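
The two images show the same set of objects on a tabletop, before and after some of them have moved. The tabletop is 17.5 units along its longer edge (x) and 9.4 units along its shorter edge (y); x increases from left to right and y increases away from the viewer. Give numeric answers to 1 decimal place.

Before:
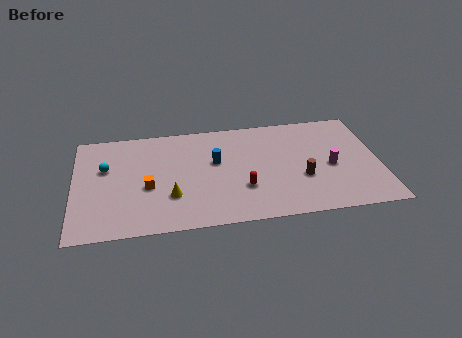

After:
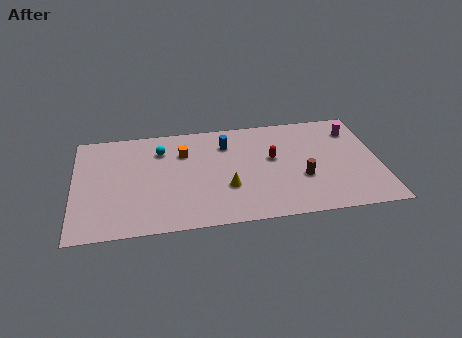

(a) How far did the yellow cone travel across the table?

3.2

The yellow cone moved from about (5.5, 2.9) to (8.7, 3.2), a distance of √(3.2² + 0.3²) ≈ 3.2.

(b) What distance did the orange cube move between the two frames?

3.5

The orange cube was near (4.2, 3.9) before and (6.3, 6.7) after, so it travelled √(2.1² + 2.8²) ≈ 3.5 units.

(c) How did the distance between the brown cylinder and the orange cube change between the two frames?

-1.3

They were about 8.8 units apart before and 7.5 after — 1.3 units closer together.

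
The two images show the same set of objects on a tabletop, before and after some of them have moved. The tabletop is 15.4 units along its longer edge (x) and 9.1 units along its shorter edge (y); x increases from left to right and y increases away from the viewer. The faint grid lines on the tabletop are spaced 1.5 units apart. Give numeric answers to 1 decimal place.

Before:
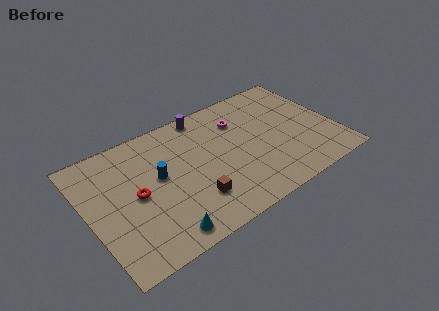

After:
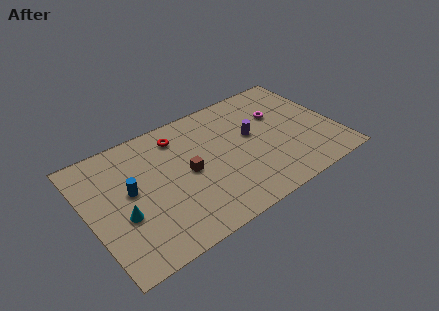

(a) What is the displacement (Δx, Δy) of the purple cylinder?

(2.5, -3.0)

The purple cylinder started near (7.8, 8.2) and ended near (10.3, 5.2).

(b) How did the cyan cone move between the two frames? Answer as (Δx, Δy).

(-2.0, 2.4)

From the two frames, the cyan cone sits at roughly (3.9, 1.1) before and (1.9, 3.5) after.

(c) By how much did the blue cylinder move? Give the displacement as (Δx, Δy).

(-1.8, -0.1)

The blue cylinder was at about (4.4, 5.1) and moved to about (2.6, 5.0).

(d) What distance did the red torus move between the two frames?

4.2

The red torus was near (2.9, 4.5) before and (6.0, 7.4) after, so it travelled √(3.1² + 2.9²) ≈ 4.2 units.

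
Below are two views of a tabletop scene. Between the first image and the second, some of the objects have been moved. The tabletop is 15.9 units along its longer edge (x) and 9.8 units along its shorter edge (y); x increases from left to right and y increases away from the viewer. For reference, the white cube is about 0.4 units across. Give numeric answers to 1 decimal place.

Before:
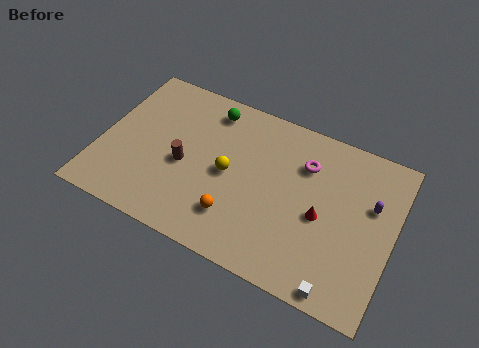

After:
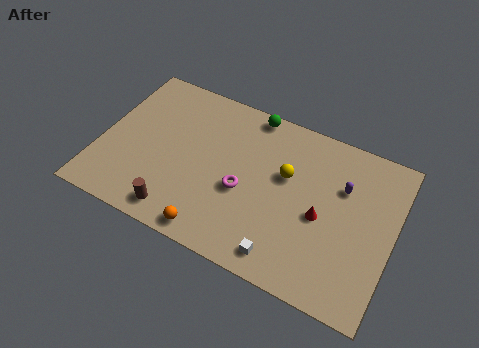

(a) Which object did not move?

the red cone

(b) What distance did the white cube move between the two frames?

3.0

The white cube moved from about (13.5, 0.8) to (10.5, 1.3), a distance of √(3.0² + 0.5²) ≈ 3.0.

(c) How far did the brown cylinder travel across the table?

3.0

The brown cylinder moved from about (4.6, 4.3) to (4.7, 1.3), a distance of √(0.1² + 3.0²) ≈ 3.0.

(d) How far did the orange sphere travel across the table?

1.7

The orange sphere moved from about (7.7, 2.4) to (6.7, 1.0), a distance of √(1.0² + 1.4²) ≈ 1.7.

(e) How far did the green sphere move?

2.3

The green sphere was near (5.5, 8.3) before and (7.7, 9.0) after, so it travelled √(2.2² + 0.7²) ≈ 2.3 units.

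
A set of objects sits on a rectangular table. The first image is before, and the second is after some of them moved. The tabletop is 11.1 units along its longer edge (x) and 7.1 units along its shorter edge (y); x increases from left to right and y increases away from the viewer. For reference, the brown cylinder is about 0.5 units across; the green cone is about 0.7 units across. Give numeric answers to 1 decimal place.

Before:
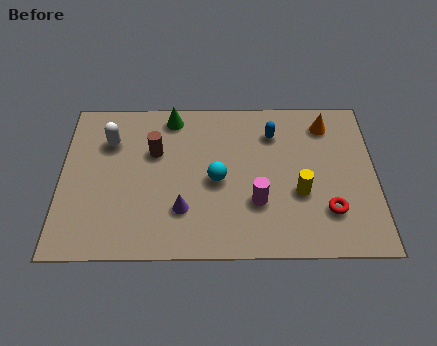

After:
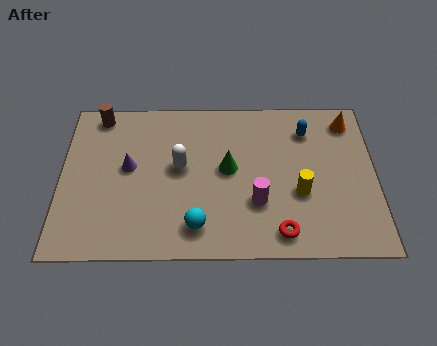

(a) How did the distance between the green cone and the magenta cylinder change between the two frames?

-3.1

They were about 4.9 units apart before and 1.8 after — 3.1 units closer together.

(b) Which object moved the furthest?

the green cone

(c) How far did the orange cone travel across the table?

0.8

The orange cone was near (9.4, 5.8) before and (10.2, 5.9) after, so it travelled √(0.8² + 0.1²) ≈ 0.8 units.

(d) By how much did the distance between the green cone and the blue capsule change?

-0.4

The distance was about 3.7 in the first image and 3.3 in the second, so they moved 0.4 units closer together.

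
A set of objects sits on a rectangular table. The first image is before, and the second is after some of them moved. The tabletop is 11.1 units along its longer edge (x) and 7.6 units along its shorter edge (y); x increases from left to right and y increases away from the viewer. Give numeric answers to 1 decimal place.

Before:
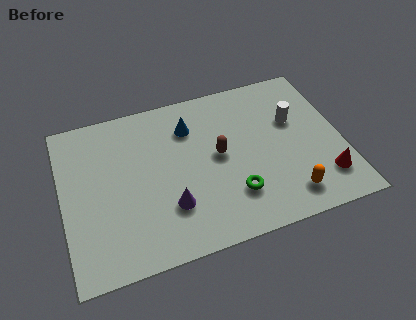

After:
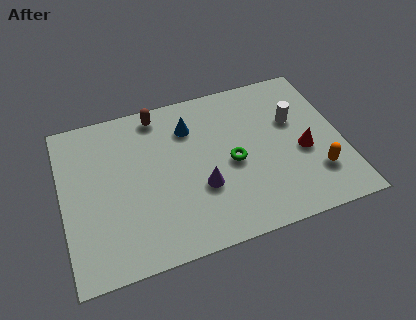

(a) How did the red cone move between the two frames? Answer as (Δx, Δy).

(-0.7, 1.5)

The red cone started near (10.2, 1.7) and ended near (9.5, 3.2).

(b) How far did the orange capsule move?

1.4

From (8.7, 1.3) to (9.9, 2.0), the orange capsule covered √(1.2² + 0.7²) ≈ 1.4 units.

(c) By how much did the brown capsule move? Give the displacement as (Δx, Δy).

(-2.2, 2.7)

From the two frames, the brown capsule sits at roughly (6.2, 4.0) before and (4.0, 6.7) after.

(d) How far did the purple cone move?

1.4

The purple cone was near (4.1, 2.2) before and (5.4, 2.7) after, so it travelled √(1.3² + 0.5²) ≈ 1.4 units.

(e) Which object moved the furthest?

the brown capsule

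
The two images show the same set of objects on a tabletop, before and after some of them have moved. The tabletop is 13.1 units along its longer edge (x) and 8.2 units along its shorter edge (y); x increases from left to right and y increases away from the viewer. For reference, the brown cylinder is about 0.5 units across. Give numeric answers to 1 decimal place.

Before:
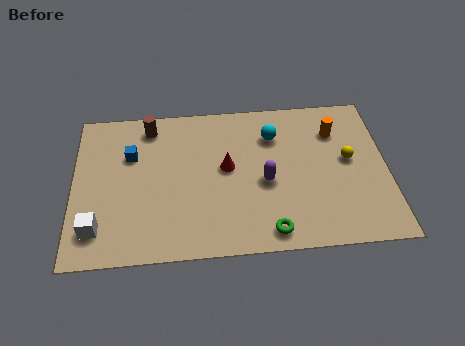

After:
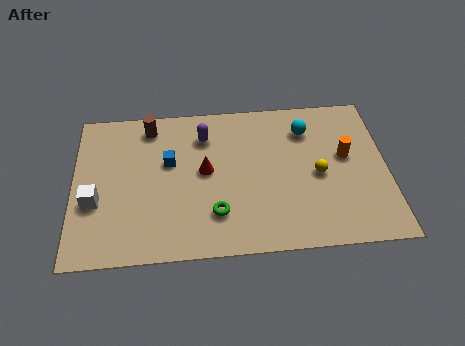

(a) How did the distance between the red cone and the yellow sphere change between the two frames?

-0.4

The distance was about 5.1 in the first image and 4.7 in the second, so they moved 0.4 units closer together.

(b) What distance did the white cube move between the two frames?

1.4

The white cube was near (1.0, 1.7) before and (0.9, 3.1) after, so it travelled √(0.1² + 1.4²) ≈ 1.4 units.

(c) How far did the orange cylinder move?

1.5

The orange cylinder moved from about (11.0, 6.1) to (11.4, 4.7), a distance of √(0.4² + 1.4²) ≈ 1.5.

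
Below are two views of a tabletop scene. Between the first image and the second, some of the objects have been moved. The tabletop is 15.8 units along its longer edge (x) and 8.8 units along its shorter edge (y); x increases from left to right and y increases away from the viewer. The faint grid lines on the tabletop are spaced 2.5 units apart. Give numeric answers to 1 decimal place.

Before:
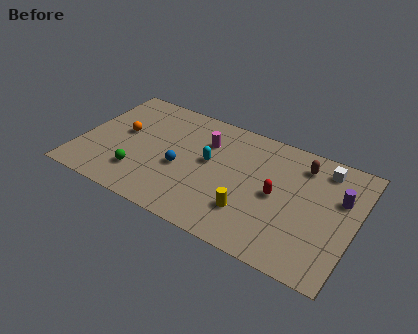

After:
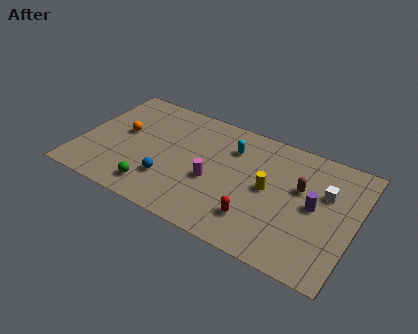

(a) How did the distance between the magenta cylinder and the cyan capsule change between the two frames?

+1.5

They were about 1.5 units apart before and 3.0 after — 1.5 units further apart.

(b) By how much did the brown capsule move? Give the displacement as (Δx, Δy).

(0.1, -1.7)

The brown capsule started near (12.5, 7.1) and ended near (12.6, 5.4).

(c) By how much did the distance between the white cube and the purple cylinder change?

-0.7

Before: roughly 2.0 units apart; after: 1.3. That's 0.7 units closer together.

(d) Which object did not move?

the orange sphere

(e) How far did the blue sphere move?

1.3

From (5.9, 3.7) to (5.4, 2.5), the blue sphere covered √(0.5² + 1.2²) ≈ 1.3 units.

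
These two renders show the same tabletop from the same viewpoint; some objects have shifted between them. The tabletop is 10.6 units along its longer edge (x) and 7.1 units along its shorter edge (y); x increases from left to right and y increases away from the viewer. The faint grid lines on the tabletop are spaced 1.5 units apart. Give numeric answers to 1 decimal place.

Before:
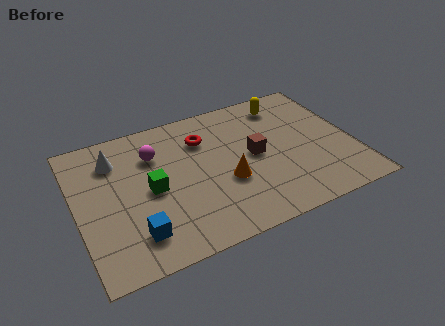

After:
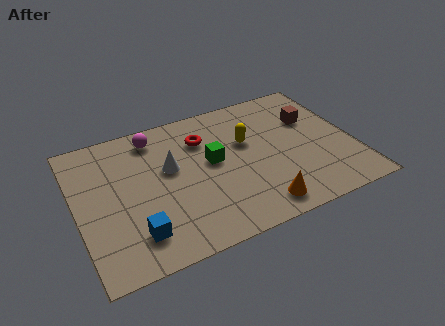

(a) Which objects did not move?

the blue cube and the red torus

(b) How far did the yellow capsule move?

2.3

The yellow capsule moved from about (8.3, 5.9) to (6.6, 4.4), a distance of √(1.7² + 1.5²) ≈ 2.3.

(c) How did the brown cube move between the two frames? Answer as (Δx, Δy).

(2.4, 1.1)

The brown cube started near (6.8, 3.6) and ended near (9.2, 4.7).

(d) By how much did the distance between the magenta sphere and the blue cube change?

+0.9

They were about 3.8 units apart before and 4.7 after — 0.9 units further apart.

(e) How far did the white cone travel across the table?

2.3

The white cone moved from about (1.6, 5.4) to (3.6, 4.2), a distance of √(2.0² + 1.2²) ≈ 2.3.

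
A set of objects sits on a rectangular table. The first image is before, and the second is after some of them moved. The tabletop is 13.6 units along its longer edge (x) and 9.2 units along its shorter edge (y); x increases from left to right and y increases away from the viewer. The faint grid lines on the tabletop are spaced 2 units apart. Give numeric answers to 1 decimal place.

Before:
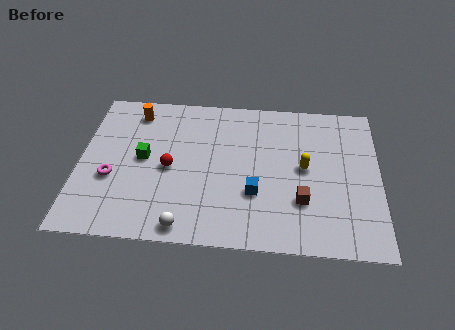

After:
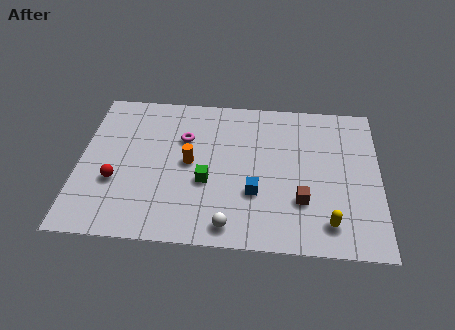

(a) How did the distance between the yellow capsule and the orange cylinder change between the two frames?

-1.3

They were about 8.3 units apart before and 7.0 after — 1.3 units closer together.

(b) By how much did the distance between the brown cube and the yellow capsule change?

-0.3

The distance was about 2.0 in the first image and 1.7 in the second, so they moved 0.3 units closer together.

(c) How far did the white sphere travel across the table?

2.0

The white sphere moved from about (4.9, 0.9) to (6.9, 1.1), a distance of √(2.0² + 0.2²) ≈ 2.0.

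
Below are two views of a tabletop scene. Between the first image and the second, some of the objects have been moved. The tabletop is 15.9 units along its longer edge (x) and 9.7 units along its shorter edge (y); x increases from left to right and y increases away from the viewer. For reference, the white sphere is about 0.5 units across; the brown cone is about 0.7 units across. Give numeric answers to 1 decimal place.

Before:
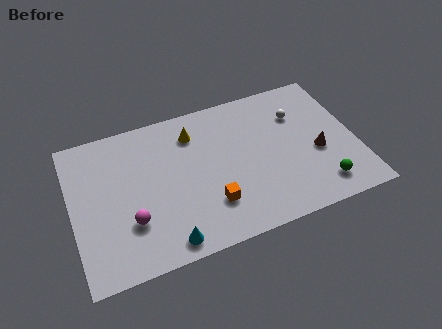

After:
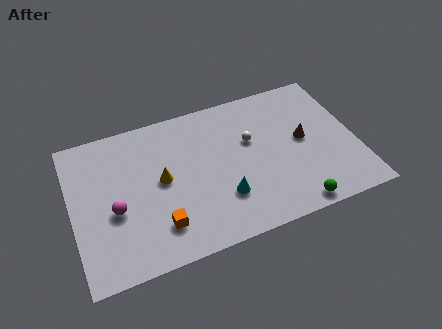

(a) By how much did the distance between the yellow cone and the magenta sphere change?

-3.1

Before: roughly 6.0 units apart; after: 2.9. That's 3.1 units closer together.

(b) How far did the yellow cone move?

3.2

The yellow cone was near (7.0, 7.6) before and (5.0, 5.1) after, so it travelled √(2.0² + 2.5²) ≈ 3.2 units.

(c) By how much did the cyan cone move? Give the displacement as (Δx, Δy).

(3.3, 1.7)

From the two frames, the cyan cone sits at roughly (4.9, 1.1) before and (8.2, 2.8) after.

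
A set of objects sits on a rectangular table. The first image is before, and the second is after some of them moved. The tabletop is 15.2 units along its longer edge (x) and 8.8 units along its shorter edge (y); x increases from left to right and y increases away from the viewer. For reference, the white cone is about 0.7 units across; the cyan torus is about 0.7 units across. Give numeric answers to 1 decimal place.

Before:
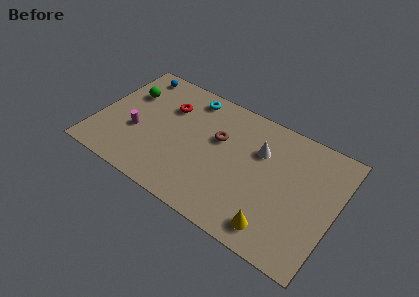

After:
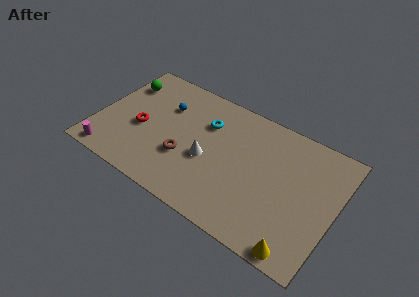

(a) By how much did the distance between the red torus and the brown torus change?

-0.4

Before: roughly 3.5 units apart; after: 3.1. That's 0.4 units closer together.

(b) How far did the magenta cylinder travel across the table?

2.8

The magenta cylinder was near (2.6, 3.4) before and (1.3, 0.9) after, so it travelled √(1.3² + 2.5²) ≈ 2.8 units.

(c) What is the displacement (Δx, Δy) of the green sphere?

(-0.5, 0.6)

The green sphere was at about (1.6, 6.0) and moved to about (1.1, 6.6).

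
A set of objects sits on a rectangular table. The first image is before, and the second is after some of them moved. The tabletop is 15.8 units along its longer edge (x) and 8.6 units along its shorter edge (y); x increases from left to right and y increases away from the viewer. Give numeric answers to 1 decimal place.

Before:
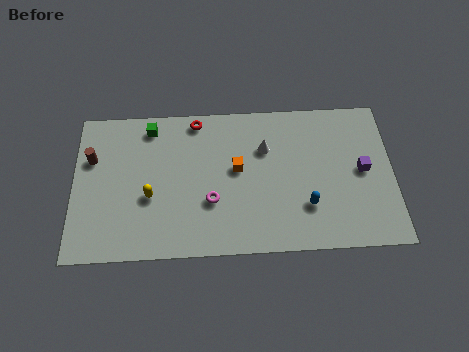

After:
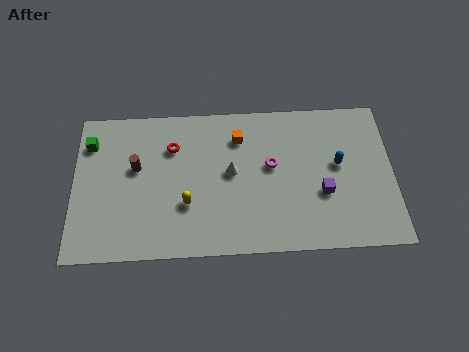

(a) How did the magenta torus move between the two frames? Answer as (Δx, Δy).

(3.0, 1.9)

The magenta torus was at about (6.8, 3.0) and moved to about (9.8, 4.9).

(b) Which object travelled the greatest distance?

the magenta torus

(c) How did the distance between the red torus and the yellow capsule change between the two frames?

-1.5

Before: roughly 4.9 units apart; after: 3.4. That's 1.5 units closer together.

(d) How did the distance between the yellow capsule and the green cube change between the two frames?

+2.1

Before: roughly 4.0 units apart; after: 6.1. That's 2.1 units further apart.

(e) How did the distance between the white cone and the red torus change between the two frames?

-0.5

They were about 3.8 units apart before and 3.3 after — 0.5 units closer together.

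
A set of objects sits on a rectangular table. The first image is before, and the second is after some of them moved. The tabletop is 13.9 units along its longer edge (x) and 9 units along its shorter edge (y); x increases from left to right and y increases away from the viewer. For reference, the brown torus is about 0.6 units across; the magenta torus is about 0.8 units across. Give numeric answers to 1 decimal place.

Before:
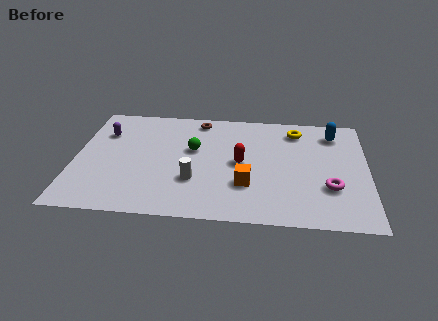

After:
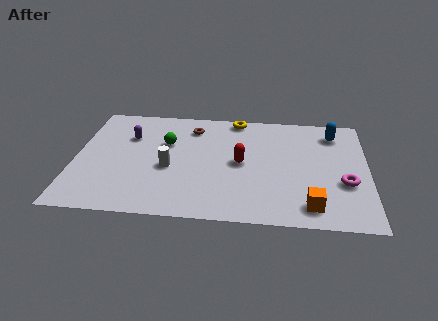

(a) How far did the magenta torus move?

0.8

From (12.1, 2.9) to (12.8, 3.3), the magenta torus covered √(0.7² + 0.4²) ≈ 0.8 units.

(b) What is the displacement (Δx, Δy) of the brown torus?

(-0.3, -0.7)

The brown torus was at about (5.8, 7.9) and moved to about (5.5, 7.2).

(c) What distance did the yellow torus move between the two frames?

3.0

The yellow torus moved from about (10.5, 7.4) to (7.6, 8.2), a distance of √(2.9² + 0.8²) ≈ 3.0.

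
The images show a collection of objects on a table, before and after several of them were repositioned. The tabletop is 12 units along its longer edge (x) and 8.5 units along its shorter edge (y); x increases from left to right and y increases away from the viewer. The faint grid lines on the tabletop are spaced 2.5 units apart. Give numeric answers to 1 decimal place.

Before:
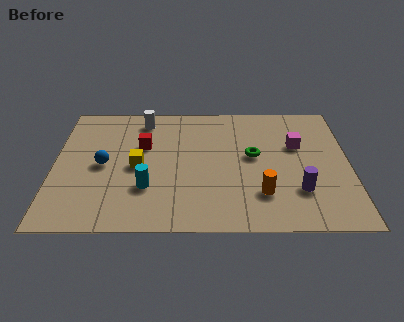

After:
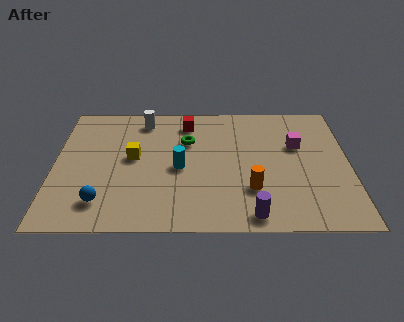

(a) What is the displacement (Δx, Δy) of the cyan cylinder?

(1.3, 1.3)

From the two frames, the cyan cylinder sits at roughly (3.8, 2.6) before and (5.1, 3.9) after.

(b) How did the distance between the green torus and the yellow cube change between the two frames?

-2.3

They were about 4.8 units apart before and 2.5 after — 2.3 units closer together.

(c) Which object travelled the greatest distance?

the green torus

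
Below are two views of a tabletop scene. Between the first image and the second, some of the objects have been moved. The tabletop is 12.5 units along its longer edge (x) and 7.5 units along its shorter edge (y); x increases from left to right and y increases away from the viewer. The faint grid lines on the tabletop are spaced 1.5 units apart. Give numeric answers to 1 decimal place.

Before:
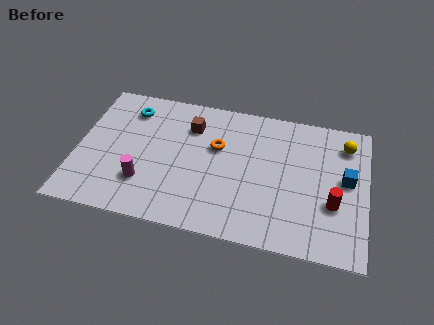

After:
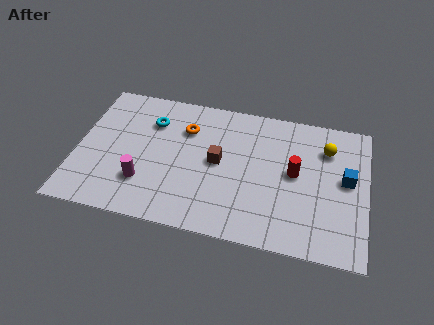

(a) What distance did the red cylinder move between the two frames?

2.1

From (11.1, 2.7) to (9.4, 4.0), the red cylinder covered √(1.7² + 1.3²) ≈ 2.1 units.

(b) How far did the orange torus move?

1.6

The orange torus was near (6.0, 4.7) before and (4.6, 5.4) after, so it travelled √(1.4² + 0.7²) ≈ 1.6 units.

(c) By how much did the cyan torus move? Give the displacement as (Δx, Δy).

(1.0, -0.5)

The cyan torus started near (2.1, 6.0) and ended near (3.1, 5.5).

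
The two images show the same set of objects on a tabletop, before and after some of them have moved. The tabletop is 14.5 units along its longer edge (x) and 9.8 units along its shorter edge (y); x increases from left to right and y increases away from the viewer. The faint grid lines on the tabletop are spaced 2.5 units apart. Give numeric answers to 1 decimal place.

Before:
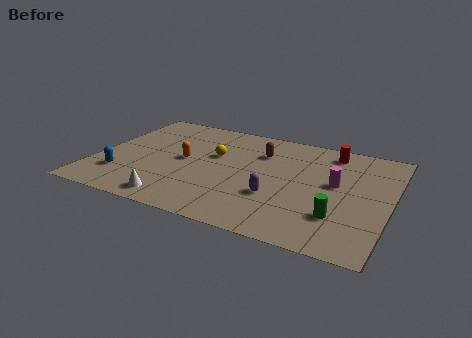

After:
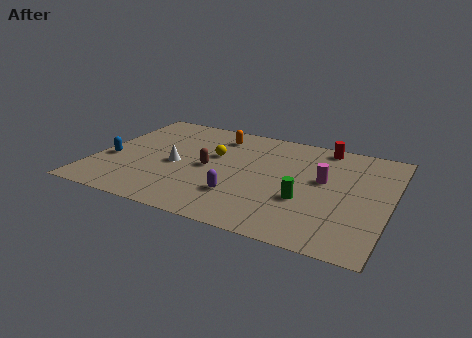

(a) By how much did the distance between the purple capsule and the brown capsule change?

-1.3

The distance was about 4.0 in the first image and 2.7 in the second, so they moved 1.3 units closer together.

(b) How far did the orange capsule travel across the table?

3.3

The orange capsule moved from about (4.3, 5.0) to (5.6, 8.0), a distance of √(1.3² + 3.0²) ≈ 3.3.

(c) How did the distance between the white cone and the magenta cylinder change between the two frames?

-1.3

Before: roughly 8.6 units apart; after: 7.3. That's 1.3 units closer together.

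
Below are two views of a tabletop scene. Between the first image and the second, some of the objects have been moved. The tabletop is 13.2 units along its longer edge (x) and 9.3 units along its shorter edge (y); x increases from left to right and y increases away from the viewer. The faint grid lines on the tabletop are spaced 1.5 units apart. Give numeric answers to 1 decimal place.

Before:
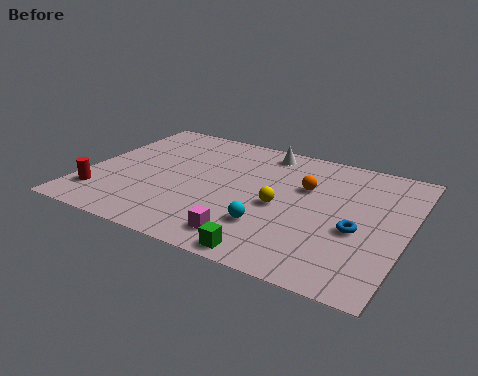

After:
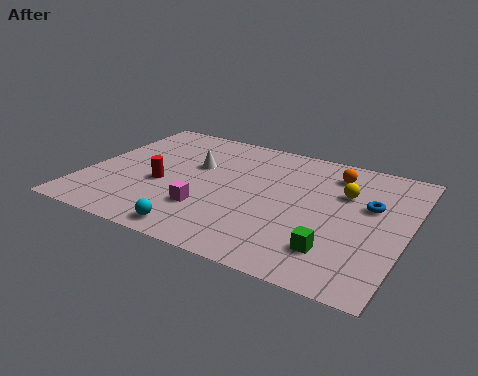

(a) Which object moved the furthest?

the white cone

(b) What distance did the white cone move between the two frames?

3.5

The white cone was near (6.9, 8.1) before and (4.3, 5.8) after, so it travelled √(2.6² + 2.3²) ≈ 3.5 units.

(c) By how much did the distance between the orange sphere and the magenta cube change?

+1.8

The distance was about 4.8 in the first image and 6.6 in the second, so they moved 1.8 units further apart.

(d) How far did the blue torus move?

1.9

The blue torus was near (11.3, 3.8) before and (11.6, 5.7) after, so it travelled √(0.3² + 1.9²) ≈ 1.9 units.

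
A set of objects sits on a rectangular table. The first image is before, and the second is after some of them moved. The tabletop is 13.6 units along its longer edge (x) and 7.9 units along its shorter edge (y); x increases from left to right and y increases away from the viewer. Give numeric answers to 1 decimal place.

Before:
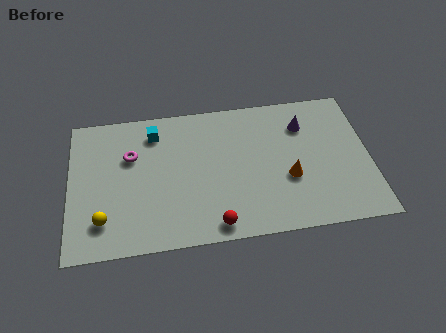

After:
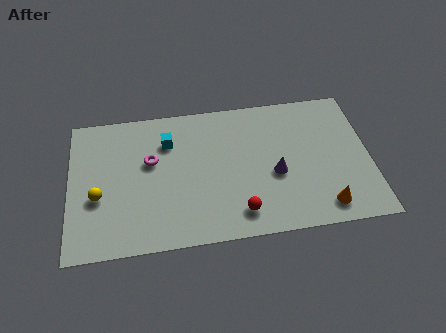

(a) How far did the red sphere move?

1.2

From (6.5, 0.9) to (7.6, 1.4), the red sphere covered √(1.1² + 0.5²) ≈ 1.2 units.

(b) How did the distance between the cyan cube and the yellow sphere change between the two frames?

-1.0

They were about 5.2 units apart before and 4.2 after — 1.0 units closer together.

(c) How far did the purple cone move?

3.0

From (10.7, 5.9) to (9.3, 3.3), the purple cone covered √(1.4² + 2.6²) ≈ 3.0 units.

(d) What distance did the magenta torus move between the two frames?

1.0

The magenta torus was near (2.8, 5.2) before and (3.7, 4.8) after, so it travelled √(0.9² + 0.4²) ≈ 1.0 units.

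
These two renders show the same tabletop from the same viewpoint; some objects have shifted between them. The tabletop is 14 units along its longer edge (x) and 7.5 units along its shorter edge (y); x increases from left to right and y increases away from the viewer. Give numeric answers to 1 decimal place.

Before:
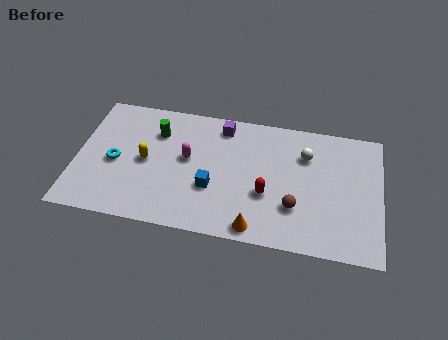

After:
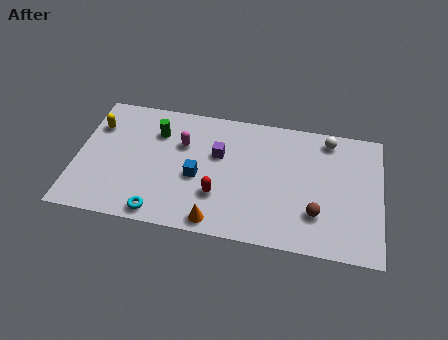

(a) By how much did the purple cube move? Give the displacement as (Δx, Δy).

(-0.1, -1.7)

From the two frames, the purple cube sits at roughly (6.6, 6.4) before and (6.5, 4.7) after.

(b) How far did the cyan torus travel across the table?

3.4

The cyan torus was near (1.8, 3.4) before and (4.0, 0.8) after, so it travelled √(2.2² + 2.6²) ≈ 3.4 units.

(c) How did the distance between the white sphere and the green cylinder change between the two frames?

+1.1

The distance was about 6.9 in the first image and 8.0 in the second, so they moved 1.1 units further apart.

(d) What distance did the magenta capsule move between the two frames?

0.9

The magenta capsule was near (5.1, 4.2) before and (4.8, 5.0) after, so it travelled √(0.3² + 0.8²) ≈ 0.9 units.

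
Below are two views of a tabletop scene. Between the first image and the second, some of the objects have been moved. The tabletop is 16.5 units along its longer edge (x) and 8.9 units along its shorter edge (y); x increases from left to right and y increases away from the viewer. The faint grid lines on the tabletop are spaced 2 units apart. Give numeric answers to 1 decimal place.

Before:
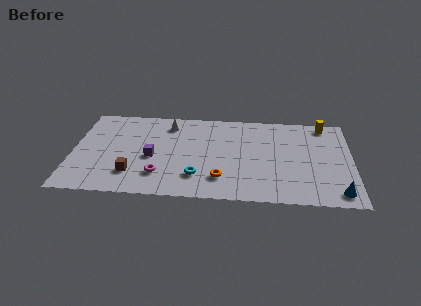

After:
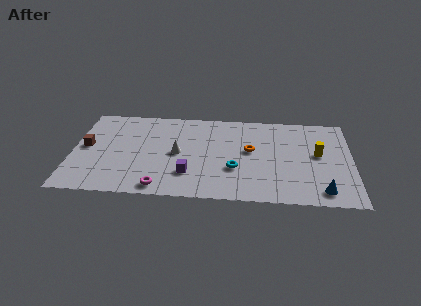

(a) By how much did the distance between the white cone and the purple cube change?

-1.4

The distance was about 3.5 in the first image and 2.1 in the second, so they moved 1.4 units closer together.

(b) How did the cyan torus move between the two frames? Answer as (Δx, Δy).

(2.2, 0.9)

From the two frames, the cyan torus sits at roughly (7.4, 2.2) before and (9.6, 3.1) after.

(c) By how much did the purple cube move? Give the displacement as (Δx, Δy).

(2.2, -1.5)

The purple cube was at about (4.7, 3.9) and moved to about (6.9, 2.4).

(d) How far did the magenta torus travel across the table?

1.2

The magenta torus was near (5.2, 2.2) before and (5.3, 1.0) after, so it travelled √(0.1² + 1.2²) ≈ 1.2 units.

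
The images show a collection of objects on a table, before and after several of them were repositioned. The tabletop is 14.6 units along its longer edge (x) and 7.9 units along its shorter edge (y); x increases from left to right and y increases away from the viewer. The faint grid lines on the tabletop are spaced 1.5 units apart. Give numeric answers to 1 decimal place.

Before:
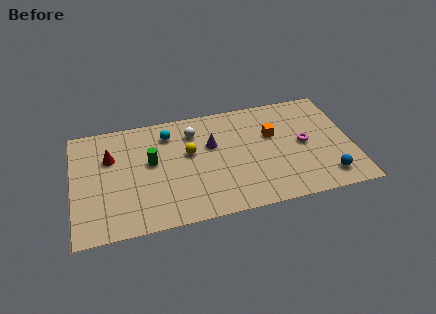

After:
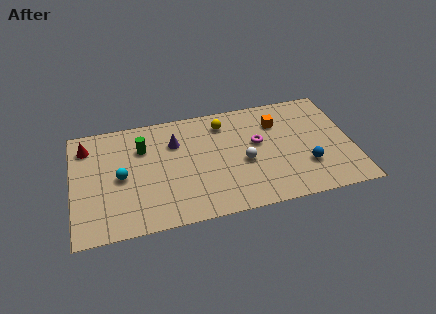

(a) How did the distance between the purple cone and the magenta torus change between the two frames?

-0.5

Before: roughly 4.9 units apart; after: 4.4. That's 0.5 units closer together.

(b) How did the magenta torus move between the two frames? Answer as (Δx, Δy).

(-2.4, 0.6)

The magenta torus was at about (12.1, 4.0) and moved to about (9.7, 4.6).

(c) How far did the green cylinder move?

1.2

The green cylinder was near (4.1, 4.5) before and (3.7, 5.6) after, so it travelled √(0.4² + 1.1²) ≈ 1.2 units.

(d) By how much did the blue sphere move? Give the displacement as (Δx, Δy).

(-1.0, 1.0)

From the two frames, the blue sphere sits at roughly (13.1, 1.4) before and (12.1, 2.4) after.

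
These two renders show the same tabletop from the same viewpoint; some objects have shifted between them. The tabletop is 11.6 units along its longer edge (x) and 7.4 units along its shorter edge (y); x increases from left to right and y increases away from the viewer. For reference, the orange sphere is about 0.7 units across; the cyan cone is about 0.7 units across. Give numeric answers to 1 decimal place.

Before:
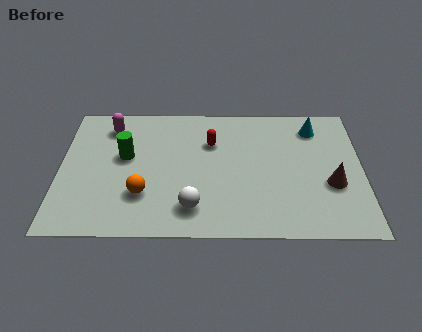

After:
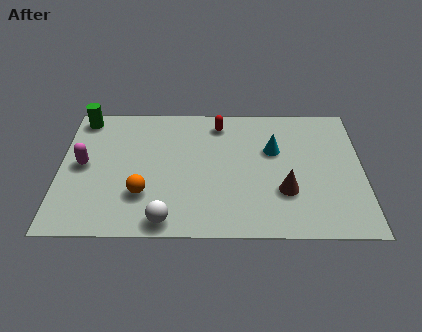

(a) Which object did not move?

the orange sphere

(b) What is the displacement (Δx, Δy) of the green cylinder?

(-1.7, 2.2)

The green cylinder started near (2.5, 4.3) and ended near (0.8, 6.5).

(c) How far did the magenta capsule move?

2.4

The magenta capsule was near (1.9, 6.0) before and (0.9, 3.8) after, so it travelled √(1.0² + 2.2²) ≈ 2.4 units.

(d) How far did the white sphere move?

1.2

The white sphere moved from about (5.1, 1.5) to (4.1, 0.8), a distance of √(1.0² + 0.7²) ≈ 1.2.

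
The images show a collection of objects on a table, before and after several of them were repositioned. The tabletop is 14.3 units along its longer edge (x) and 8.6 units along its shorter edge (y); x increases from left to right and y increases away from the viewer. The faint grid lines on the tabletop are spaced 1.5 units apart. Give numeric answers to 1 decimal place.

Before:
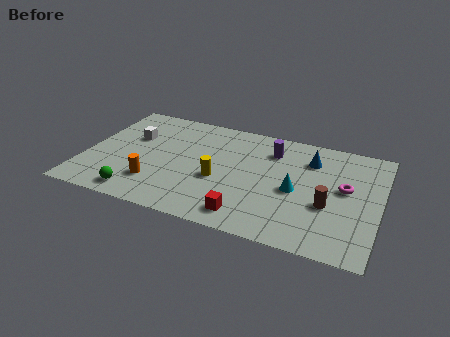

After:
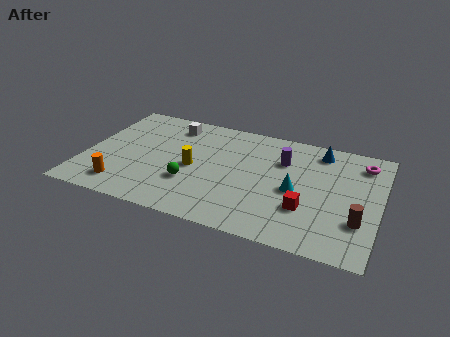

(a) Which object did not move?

the cyan cone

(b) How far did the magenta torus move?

2.3

From (12.6, 4.8) to (13.3, 7.0), the magenta torus covered √(0.7² + 2.2²) ≈ 2.3 units.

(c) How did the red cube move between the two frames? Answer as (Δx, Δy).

(2.7, 1.4)

The red cube was at about (8.2, 1.3) and moved to about (10.9, 2.7).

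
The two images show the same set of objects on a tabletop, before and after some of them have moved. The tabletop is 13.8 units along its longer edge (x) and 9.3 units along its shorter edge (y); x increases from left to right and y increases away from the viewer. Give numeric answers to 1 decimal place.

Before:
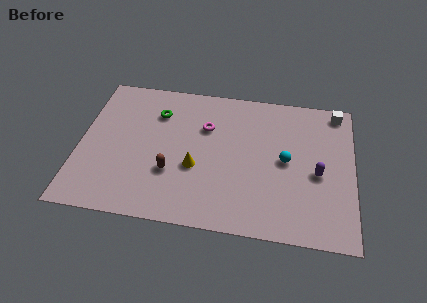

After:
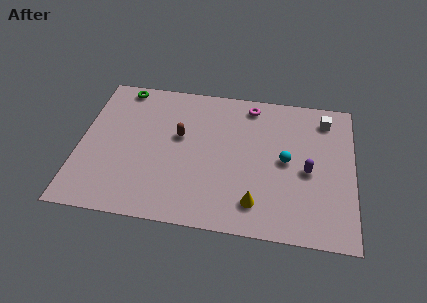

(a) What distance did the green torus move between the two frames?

2.4

The green torus moved from about (3.8, 6.9) to (1.9, 8.4), a distance of √(1.9² + 1.5²) ≈ 2.4.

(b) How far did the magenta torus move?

2.8

The magenta torus was near (6.3, 6.3) before and (8.5, 8.1) after, so it travelled √(2.2² + 1.8²) ≈ 2.8 units.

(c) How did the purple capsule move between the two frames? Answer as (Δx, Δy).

(-0.5, 0.1)

The purple capsule started near (12.0, 4.1) and ended near (11.5, 4.2).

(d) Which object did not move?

the cyan sphere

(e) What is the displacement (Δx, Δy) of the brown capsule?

(0.3, 2.4)

The brown capsule started near (4.7, 3.1) and ended near (5.0, 5.5).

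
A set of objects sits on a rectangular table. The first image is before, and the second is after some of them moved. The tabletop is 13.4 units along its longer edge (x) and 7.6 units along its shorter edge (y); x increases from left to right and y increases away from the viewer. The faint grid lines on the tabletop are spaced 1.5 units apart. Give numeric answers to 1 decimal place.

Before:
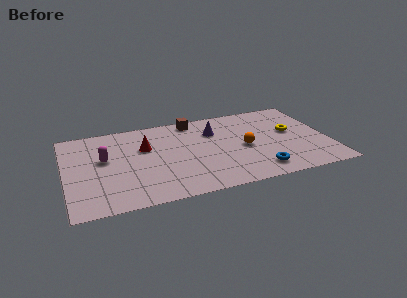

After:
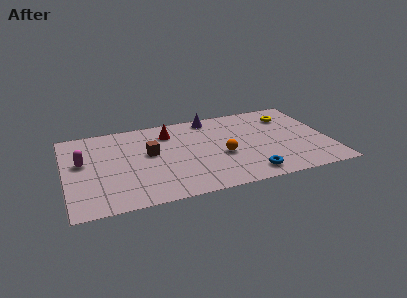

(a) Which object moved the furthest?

the brown cube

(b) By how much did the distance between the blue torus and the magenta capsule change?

+0.6

They were about 8.2 units apart before and 8.8 after — 0.6 units further apart.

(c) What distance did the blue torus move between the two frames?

0.5

The blue torus moved from about (9.6, 1.3) to (9.1, 1.1), a distance of √(0.5² + 0.2²) ≈ 0.5.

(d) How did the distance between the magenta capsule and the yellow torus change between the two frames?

+1.2

Before: roughly 9.6 units apart; after: 10.8. That's 1.2 units further apart.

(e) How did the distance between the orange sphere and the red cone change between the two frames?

-1.4

They were about 5.2 units apart before and 3.8 after — 1.4 units closer together.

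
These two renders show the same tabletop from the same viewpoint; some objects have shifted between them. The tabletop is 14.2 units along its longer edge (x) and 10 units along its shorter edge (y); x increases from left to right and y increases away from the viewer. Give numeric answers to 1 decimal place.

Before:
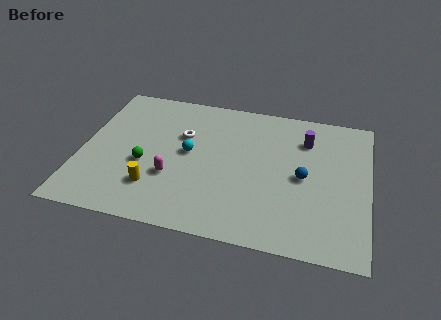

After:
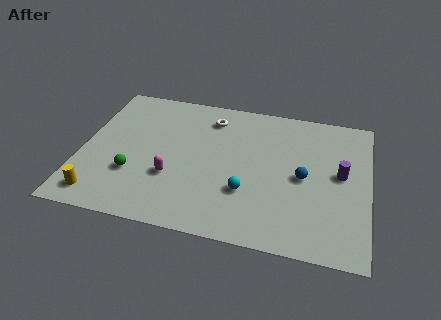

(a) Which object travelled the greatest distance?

the cyan sphere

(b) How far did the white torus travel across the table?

2.1

From (4.9, 6.5) to (6.2, 8.1), the white torus covered √(1.3² + 1.6²) ≈ 2.1 units.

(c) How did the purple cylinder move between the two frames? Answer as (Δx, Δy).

(1.8, -2.1)

From the two frames, the purple cylinder sits at roughly (11.0, 7.5) before and (12.8, 5.4) after.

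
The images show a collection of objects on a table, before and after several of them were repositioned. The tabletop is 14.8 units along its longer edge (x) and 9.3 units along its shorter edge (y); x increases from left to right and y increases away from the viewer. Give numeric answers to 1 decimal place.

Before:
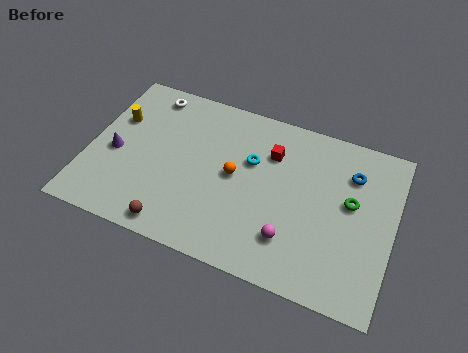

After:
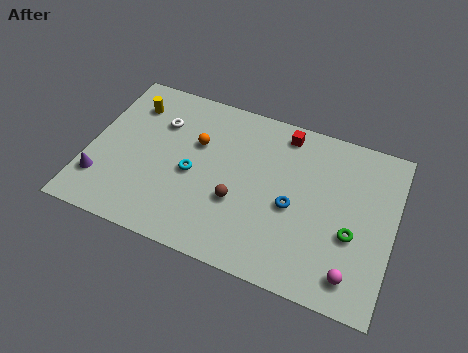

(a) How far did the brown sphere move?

3.7

The brown sphere moved from about (4.6, 1.0) to (7.4, 3.4), a distance of √(2.8² + 2.4²) ≈ 3.7.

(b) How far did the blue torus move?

3.8

The blue torus was near (12.6, 6.9) before and (10.0, 4.1) after, so it travelled √(2.6² + 2.8²) ≈ 3.8 units.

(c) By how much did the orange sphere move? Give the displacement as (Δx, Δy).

(-2.0, 1.2)

The orange sphere was at about (7.1, 4.8) and moved to about (5.1, 6.0).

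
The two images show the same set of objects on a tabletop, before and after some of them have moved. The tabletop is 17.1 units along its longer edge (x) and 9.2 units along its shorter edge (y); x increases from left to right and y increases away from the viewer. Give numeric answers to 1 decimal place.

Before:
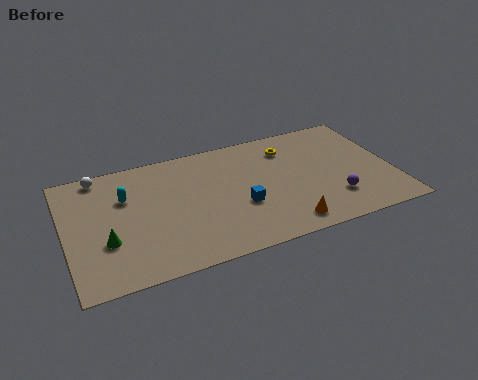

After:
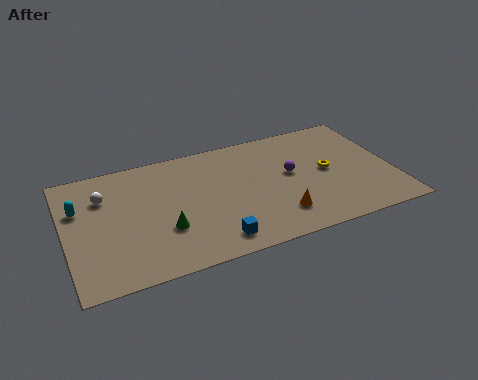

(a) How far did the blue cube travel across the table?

2.6

The blue cube moved from about (9.0, 3.5) to (7.4, 1.4), a distance of √(1.6² + 2.1²) ≈ 2.6.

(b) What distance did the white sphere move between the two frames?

1.7

From (2.0, 8.3) to (2.1, 6.6), the white sphere covered √(0.1² + 1.7²) ≈ 1.7 units.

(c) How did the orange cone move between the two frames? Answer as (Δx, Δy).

(-0.3, 0.8)

From the two frames, the orange cone sits at roughly (11.1, 1.3) before and (10.8, 2.1) after.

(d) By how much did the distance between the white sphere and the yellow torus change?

+1.8

They were about 10.0 units apart before and 11.8 after — 1.8 units further apart.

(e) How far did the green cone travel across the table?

3.0

The green cone moved from about (2.0, 3.2) to (5.0, 3.1), a distance of √(3.0² + 0.1²) ≈ 3.0.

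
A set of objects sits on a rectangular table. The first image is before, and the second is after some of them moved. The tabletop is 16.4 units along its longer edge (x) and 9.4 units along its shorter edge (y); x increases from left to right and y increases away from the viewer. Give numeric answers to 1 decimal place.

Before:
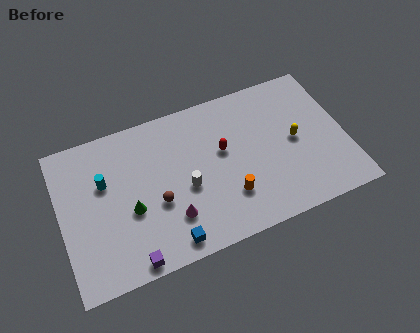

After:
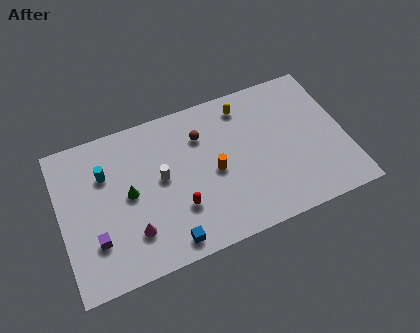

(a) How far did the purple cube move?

2.6

The purple cube moved from about (3.6, 0.8) to (1.8, 2.7), a distance of √(1.8² + 1.9²) ≈ 2.6.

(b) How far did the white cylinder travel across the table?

1.7

The white cylinder moved from about (7.1, 4.0) to (5.8, 5.1), a distance of √(1.3² + 1.1²) ≈ 1.7.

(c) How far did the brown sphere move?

4.3

From (5.4, 3.7) to (8.3, 6.9), the brown sphere covered √(2.9² + 3.2²) ≈ 4.3 units.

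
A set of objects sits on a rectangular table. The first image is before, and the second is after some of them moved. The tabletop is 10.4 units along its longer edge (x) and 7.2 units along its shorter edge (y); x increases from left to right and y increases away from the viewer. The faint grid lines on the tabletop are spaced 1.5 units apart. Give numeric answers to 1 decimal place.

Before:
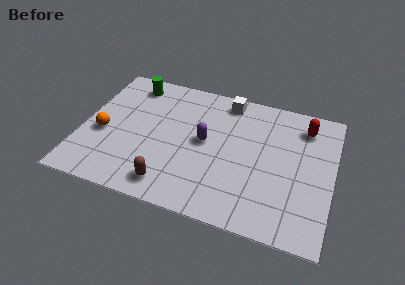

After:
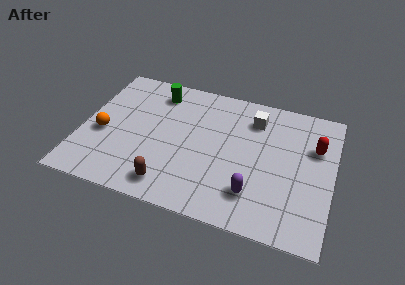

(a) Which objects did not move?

the brown capsule and the orange sphere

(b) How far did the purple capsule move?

3.0

From (5.1, 3.8) to (7.3, 1.7), the purple capsule covered √(2.2² + 2.1²) ≈ 3.0 units.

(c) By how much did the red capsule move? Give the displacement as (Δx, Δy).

(0.5, -1.0)

The red capsule was at about (9.1, 5.8) and moved to about (9.6, 4.8).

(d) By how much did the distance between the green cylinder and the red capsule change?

-0.5

The distance was about 7.3 in the first image and 6.8 in the second, so they moved 0.5 units closer together.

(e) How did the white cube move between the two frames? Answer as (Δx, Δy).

(1.2, -0.7)

From the two frames, the white cube sits at roughly (5.8, 6.3) before and (7.0, 5.6) after.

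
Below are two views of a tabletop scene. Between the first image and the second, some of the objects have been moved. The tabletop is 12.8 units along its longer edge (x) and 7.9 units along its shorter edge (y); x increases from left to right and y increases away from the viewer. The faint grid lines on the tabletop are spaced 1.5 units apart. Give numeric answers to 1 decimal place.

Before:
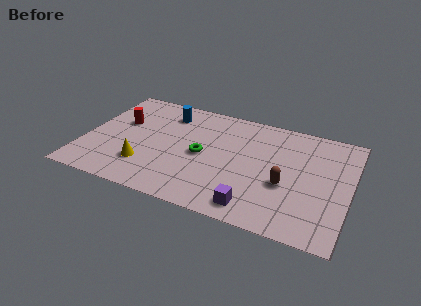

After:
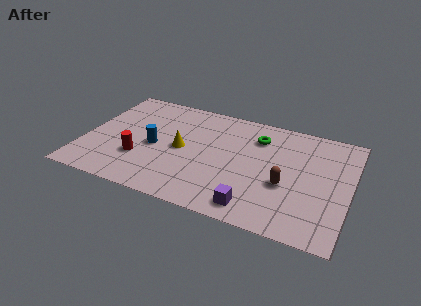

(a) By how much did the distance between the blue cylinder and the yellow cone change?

-2.9

The distance was about 4.2 in the first image and 1.3 in the second, so they moved 2.9 units closer together.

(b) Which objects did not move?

the purple cube and the brown capsule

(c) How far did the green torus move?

3.3

The green torus was near (5.7, 3.8) before and (8.2, 6.0) after, so it travelled √(2.5² + 2.2²) ≈ 3.3 units.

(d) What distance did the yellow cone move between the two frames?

2.4

The yellow cone moved from about (3.1, 2.1) to (4.7, 3.9), a distance of √(1.6² + 1.8²) ≈ 2.4.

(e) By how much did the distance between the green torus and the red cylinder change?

+2.2

Before: roughly 4.2 units apart; after: 6.4. That's 2.2 units further apart.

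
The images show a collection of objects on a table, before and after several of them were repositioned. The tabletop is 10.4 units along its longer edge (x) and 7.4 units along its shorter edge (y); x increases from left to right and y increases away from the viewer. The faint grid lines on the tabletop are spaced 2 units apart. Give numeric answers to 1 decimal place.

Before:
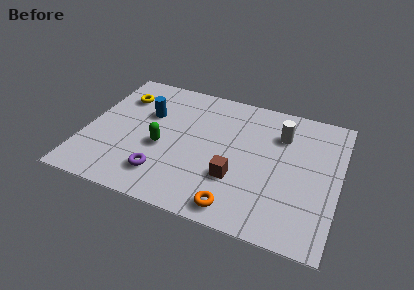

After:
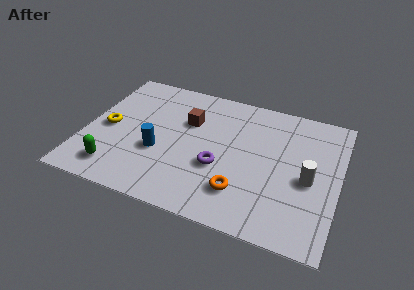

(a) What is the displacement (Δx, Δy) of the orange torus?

(0.1, 0.9)

The orange torus was at about (6.5, 0.9) and moved to about (6.6, 1.8).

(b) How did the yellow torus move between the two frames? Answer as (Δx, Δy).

(-0.3, -2.0)

The yellow torus was at about (1.2, 5.5) and moved to about (0.9, 3.5).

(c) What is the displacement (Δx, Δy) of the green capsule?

(-1.7, -1.8)

The green capsule started near (3.2, 3.1) and ended near (1.5, 1.3).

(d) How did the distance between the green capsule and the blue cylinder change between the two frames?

+0.3

Before: roughly 1.9 units apart; after: 2.2. That's 0.3 units further apart.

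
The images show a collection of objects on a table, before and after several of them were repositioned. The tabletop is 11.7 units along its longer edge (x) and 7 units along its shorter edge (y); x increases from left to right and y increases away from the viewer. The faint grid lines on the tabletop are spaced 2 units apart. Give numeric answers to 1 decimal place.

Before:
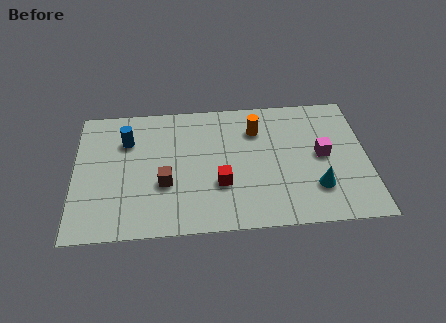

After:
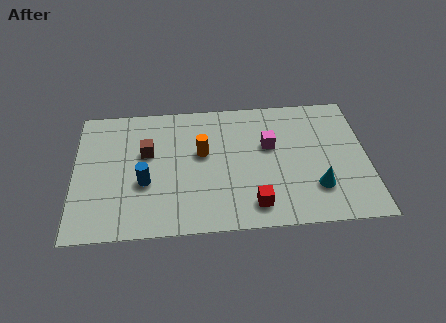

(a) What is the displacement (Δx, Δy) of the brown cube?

(-0.7, 1.7)

The brown cube was at about (3.6, 2.6) and moved to about (2.9, 4.3).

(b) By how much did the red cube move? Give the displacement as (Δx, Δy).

(1.3, -1.2)

The red cube started near (5.8, 2.4) and ended near (7.1, 1.2).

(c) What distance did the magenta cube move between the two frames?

2.2

From (9.9, 3.6) to (7.8, 4.3), the magenta cube covered √(2.1² + 0.7²) ≈ 2.2 units.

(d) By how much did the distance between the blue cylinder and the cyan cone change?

-1.3

Before: roughly 8.1 units apart; after: 6.8. That's 1.3 units closer together.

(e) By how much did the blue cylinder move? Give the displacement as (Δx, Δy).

(0.7, -2.3)

From the two frames, the blue cylinder sits at roughly (2.1, 5.0) before and (2.8, 2.7) after.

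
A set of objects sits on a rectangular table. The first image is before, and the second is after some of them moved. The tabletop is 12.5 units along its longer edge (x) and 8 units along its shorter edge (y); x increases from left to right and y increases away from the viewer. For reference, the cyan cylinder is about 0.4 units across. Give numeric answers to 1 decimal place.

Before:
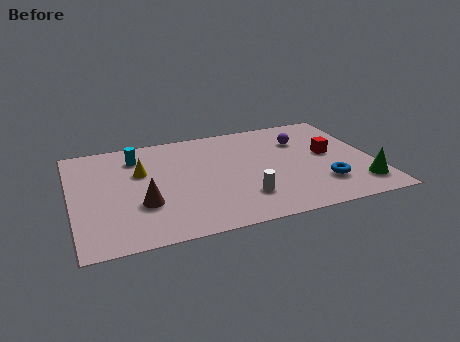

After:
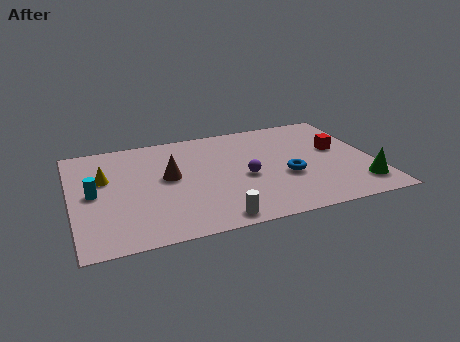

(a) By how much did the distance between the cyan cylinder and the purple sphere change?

-0.7

They were about 6.9 units apart before and 6.2 after — 0.7 units closer together.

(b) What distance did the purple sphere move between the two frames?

3.4

The purple sphere moved from about (9.7, 5.7) to (7.1, 3.5), a distance of √(2.6² + 2.2²) ≈ 3.4.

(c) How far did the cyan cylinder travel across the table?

3.0

The cyan cylinder was near (2.8, 6.3) before and (0.9, 4.0) after, so it travelled √(1.9² + 2.3²) ≈ 3.0 units.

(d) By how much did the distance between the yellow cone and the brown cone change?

+0.3

Before: roughly 2.4 units apart; after: 2.7. That's 0.3 units further apart.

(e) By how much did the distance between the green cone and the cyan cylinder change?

+1.0

They were about 10.1 units apart before and 11.1 after — 1.0 units further apart.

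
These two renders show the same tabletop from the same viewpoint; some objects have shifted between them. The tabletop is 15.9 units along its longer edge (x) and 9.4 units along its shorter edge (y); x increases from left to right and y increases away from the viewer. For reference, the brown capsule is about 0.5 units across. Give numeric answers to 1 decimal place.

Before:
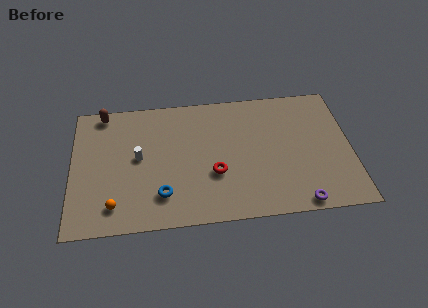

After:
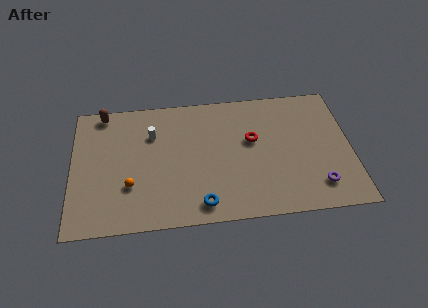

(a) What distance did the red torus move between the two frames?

3.1

From (8.1, 3.4) to (10.3, 5.6), the red torus covered √(2.2² + 2.2²) ≈ 3.1 units.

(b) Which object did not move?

the brown capsule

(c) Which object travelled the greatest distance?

the red torus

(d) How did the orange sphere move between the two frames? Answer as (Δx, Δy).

(0.9, 1.3)

From the two frames, the orange sphere sits at roughly (2.4, 1.7) before and (3.3, 3.0) after.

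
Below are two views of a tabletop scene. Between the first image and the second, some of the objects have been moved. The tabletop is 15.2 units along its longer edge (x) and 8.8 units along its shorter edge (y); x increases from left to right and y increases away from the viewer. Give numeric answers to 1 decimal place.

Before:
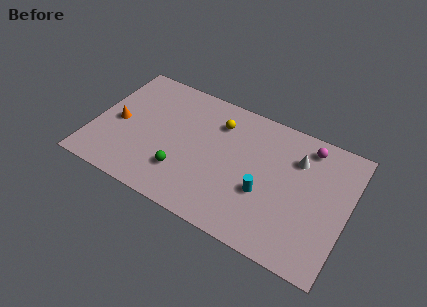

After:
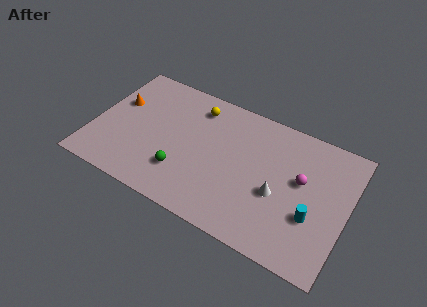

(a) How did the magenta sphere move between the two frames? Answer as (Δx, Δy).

(-0.1, -2.4)

From the two frames, the magenta sphere sits at roughly (12.5, 7.5) before and (12.4, 5.1) after.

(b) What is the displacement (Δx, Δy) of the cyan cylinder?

(2.9, -0.2)

The cyan cylinder started near (10.4, 3.3) and ended near (13.3, 3.1).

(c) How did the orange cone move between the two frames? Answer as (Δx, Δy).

(-0.2, 1.4)

The orange cone was at about (1.4, 4.1) and moved to about (1.2, 5.5).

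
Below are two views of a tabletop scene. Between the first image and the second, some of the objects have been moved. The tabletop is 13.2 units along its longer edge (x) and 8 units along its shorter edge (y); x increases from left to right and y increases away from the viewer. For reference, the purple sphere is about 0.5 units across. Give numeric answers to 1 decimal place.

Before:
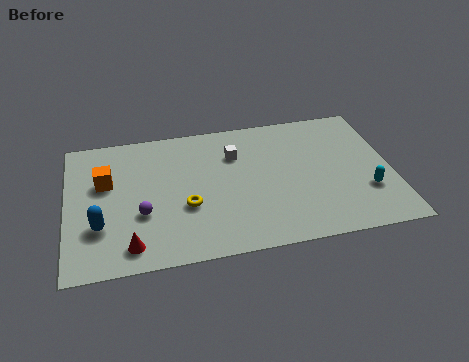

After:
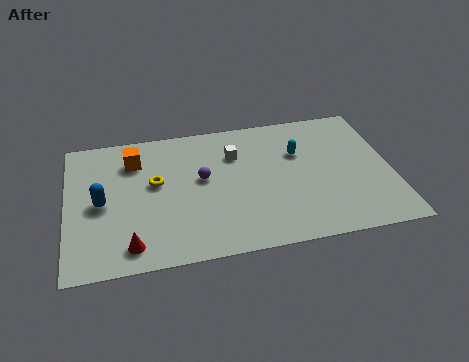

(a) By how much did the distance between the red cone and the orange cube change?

+1.0

Before: roughly 3.9 units apart; after: 4.9. That's 1.0 units further apart.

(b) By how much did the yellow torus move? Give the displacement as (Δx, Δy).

(-1.2, 1.6)

The yellow torus was at about (4.8, 3.0) and moved to about (3.6, 4.6).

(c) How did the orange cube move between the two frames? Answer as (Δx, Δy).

(1.2, 1.1)

The orange cube started near (1.6, 5.0) and ended near (2.8, 6.1).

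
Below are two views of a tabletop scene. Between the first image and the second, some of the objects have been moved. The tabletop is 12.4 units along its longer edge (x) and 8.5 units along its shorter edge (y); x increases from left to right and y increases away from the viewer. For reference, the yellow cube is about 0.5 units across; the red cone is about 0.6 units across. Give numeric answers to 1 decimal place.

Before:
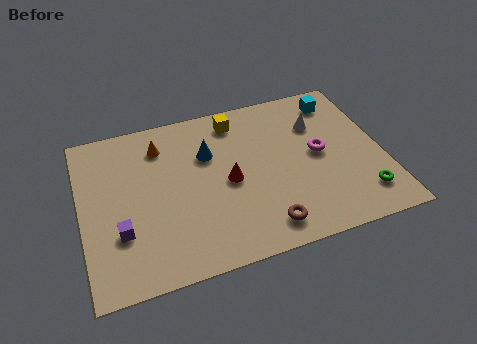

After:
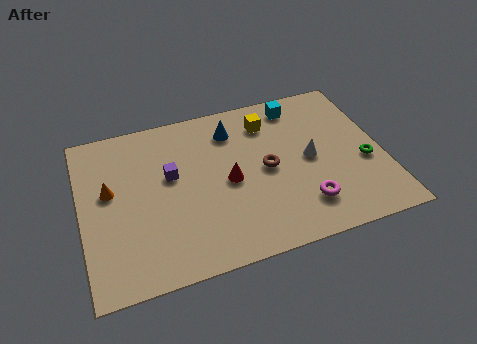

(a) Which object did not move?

the red cone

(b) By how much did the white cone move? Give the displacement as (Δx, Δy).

(-0.5, -1.8)

The white cone was at about (9.9, 6.0) and moved to about (9.4, 4.2).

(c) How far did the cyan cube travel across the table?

1.7

The cyan cube was near (10.9, 7.1) before and (9.2, 7.3) after, so it travelled √(1.7² + 0.2²) ≈ 1.7 units.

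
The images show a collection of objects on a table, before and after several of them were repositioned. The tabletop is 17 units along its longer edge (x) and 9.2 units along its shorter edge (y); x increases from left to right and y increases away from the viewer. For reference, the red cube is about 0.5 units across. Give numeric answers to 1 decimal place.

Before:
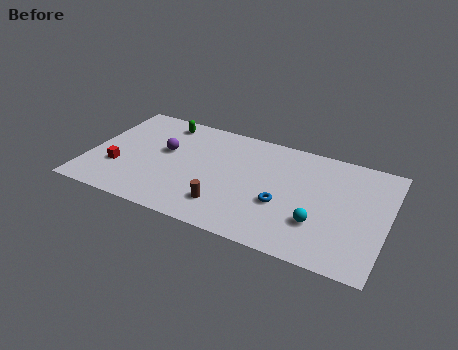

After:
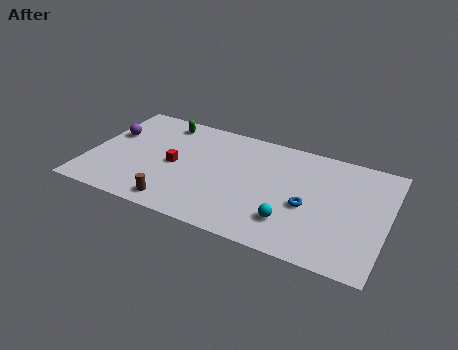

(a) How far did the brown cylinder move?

2.8

From (8.1, 2.1) to (5.4, 1.2), the brown cylinder covered √(2.7² + 0.9²) ≈ 2.8 units.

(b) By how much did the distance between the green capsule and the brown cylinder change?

-0.3

The distance was about 7.2 in the first image and 6.9 in the second, so they moved 0.3 units closer together.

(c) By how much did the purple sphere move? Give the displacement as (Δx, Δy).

(-3.2, 0.4)

From the two frames, the purple sphere sits at roughly (4.2, 5.4) before and (1.0, 5.8) after.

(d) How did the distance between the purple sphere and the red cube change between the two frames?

+0.7

Before: roughly 3.4 units apart; after: 4.1. That's 0.7 units further apart.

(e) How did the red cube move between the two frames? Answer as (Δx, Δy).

(3.1, 1.4)

The red cube was at about (1.8, 3.0) and moved to about (4.9, 4.4).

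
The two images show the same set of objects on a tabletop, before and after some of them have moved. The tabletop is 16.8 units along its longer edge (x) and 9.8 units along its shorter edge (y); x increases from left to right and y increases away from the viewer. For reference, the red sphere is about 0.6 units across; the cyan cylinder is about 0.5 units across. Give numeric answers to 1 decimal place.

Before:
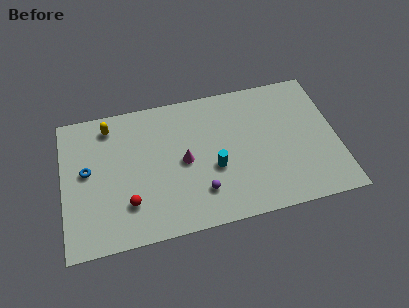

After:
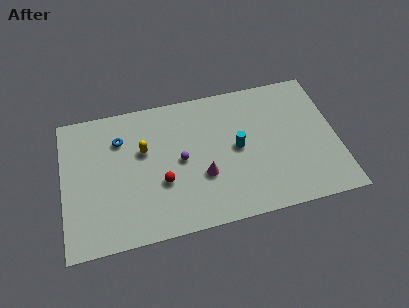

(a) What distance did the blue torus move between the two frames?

2.8

From (1.5, 5.4) to (3.6, 7.2), the blue torus covered √(2.1² + 1.8²) ≈ 2.8 units.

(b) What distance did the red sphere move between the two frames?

2.3

The red sphere moved from about (3.9, 2.6) to (6.0, 3.6), a distance of √(2.1² + 1.0²) ≈ 2.3.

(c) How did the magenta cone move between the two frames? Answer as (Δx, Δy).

(1.1, -1.3)

The magenta cone started near (7.4, 4.8) and ended near (8.5, 3.5).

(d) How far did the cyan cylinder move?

1.9

The cyan cylinder was near (9.2, 3.9) before and (10.7, 5.0) after, so it travelled √(1.5² + 1.1²) ≈ 1.9 units.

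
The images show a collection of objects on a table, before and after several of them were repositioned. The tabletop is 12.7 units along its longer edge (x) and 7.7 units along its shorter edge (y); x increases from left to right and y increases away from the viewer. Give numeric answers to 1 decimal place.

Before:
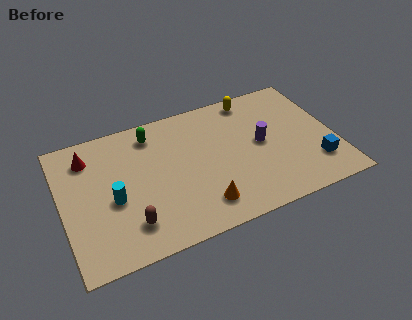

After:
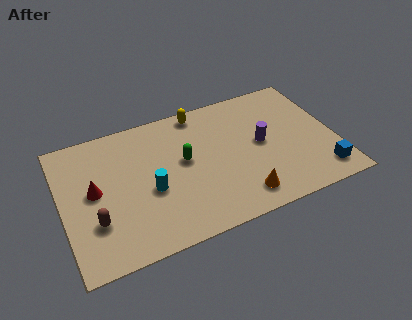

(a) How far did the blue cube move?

0.6

From (11.6, 1.9) to (11.8, 1.3), the blue cube covered √(0.2² + 0.6²) ≈ 0.6 units.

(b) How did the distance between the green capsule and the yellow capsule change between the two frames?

-2.0

The distance was about 4.8 in the first image and 2.8 in the second, so they moved 2.0 units closer together.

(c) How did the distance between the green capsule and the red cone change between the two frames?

+1.2

Before: roughly 3.0 units apart; after: 4.2. That's 1.2 units further apart.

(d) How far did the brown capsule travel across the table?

1.7

The brown capsule moved from about (2.9, 1.7) to (1.4, 2.4), a distance of √(1.5² + 0.7²) ≈ 1.7.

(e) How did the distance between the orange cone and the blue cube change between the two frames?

-1.6

The distance was about 5.4 in the first image and 3.8 in the second, so they moved 1.6 units closer together.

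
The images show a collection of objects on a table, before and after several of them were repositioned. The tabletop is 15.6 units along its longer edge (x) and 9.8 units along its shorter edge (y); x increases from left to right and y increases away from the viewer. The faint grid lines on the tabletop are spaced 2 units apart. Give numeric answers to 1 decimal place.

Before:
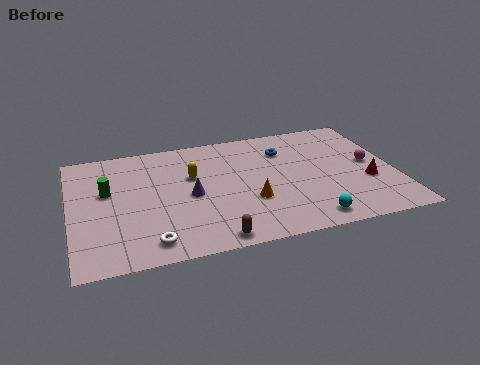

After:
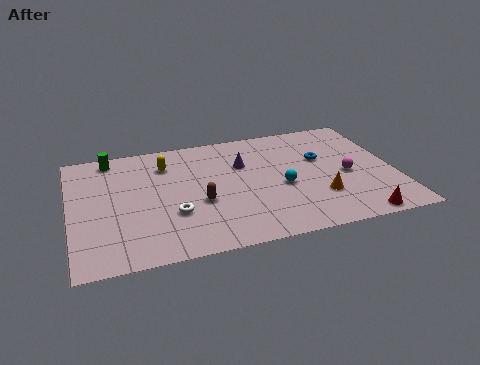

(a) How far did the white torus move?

2.2

The white torus moved from about (3.6, 1.4) to (4.8, 3.3), a distance of √(1.2² + 1.9²) ≈ 2.2.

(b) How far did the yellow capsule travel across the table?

1.8

From (5.9, 6.2) to (4.7, 7.5), the yellow capsule covered √(1.2² + 1.3²) ≈ 1.8 units.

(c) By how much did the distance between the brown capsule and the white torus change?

-1.5

The distance was about 2.9 in the first image and 1.4 in the second, so they moved 1.5 units closer together.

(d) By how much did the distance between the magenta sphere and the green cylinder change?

-0.7

They were about 12.7 units apart before and 12.0 after — 0.7 units closer together.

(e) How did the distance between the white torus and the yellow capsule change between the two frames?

-1.1

The distance was about 5.3 in the first image and 4.2 in the second, so they moved 1.1 units closer together.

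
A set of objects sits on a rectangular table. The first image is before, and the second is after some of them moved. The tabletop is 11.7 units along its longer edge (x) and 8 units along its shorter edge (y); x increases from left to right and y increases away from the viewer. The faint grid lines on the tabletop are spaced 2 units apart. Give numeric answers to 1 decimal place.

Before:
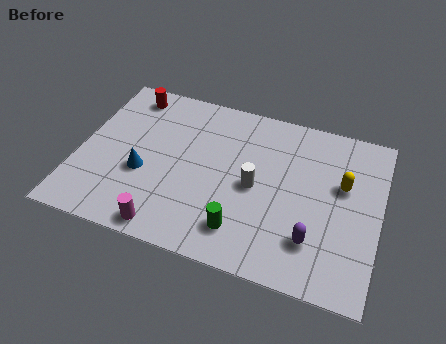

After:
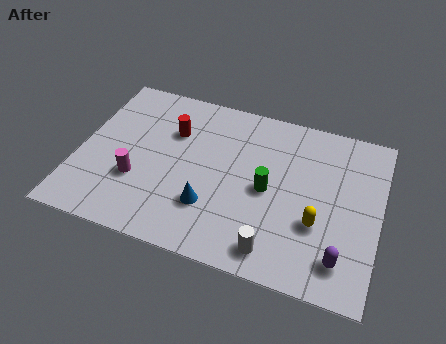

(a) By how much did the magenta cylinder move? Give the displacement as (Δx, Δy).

(-1.4, 1.9)

The magenta cylinder was at about (3.8, 0.8) and moved to about (2.4, 2.7).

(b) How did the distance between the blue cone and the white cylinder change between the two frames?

-1.5

They were about 4.4 units apart before and 2.9 after — 1.5 units closer together.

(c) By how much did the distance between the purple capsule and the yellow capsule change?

-1.4

The distance was about 3.0 in the first image and 1.6 in the second, so they moved 1.4 units closer together.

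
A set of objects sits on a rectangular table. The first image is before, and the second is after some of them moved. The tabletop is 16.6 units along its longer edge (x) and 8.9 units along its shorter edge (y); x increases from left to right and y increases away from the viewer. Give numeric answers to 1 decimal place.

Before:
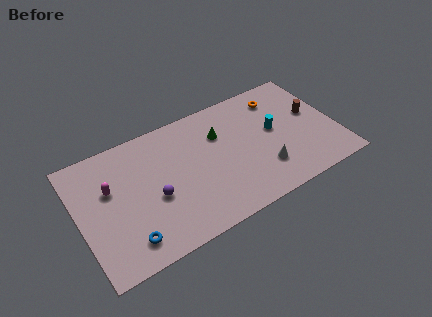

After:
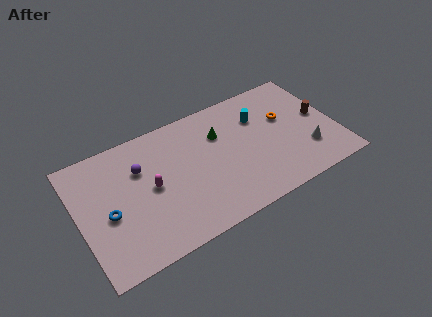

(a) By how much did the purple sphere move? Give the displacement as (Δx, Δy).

(-0.6, 2.4)

From the two frames, the purple sphere sits at roughly (4.7, 3.7) before and (4.1, 6.1) after.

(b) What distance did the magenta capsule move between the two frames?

2.7

The magenta capsule moved from about (2.1, 5.6) to (4.6, 4.5), a distance of √(2.5² + 1.1²) ≈ 2.7.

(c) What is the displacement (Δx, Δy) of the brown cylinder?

(0.4, -0.4)

From the two frames, the brown cylinder sits at roughly (15.3, 5.1) before and (15.7, 4.7) after.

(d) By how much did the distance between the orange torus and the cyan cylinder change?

-0.6

They were about 2.4 units apart before and 1.8 after — 0.6 units closer together.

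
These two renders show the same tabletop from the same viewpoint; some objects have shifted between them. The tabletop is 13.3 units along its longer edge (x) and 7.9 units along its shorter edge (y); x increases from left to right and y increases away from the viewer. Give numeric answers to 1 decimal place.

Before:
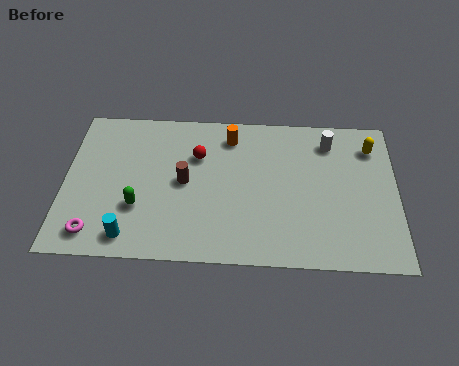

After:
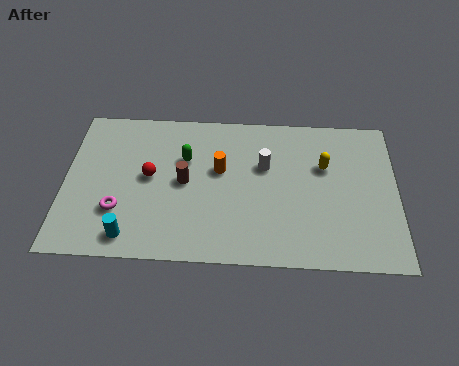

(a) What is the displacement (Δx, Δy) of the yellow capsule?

(-1.9, -1.1)

From the two frames, the yellow capsule sits at roughly (12.3, 6.2) before and (10.4, 5.1) after.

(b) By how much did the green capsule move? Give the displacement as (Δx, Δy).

(1.8, 2.6)

The green capsule was at about (3.0, 2.6) and moved to about (4.8, 5.2).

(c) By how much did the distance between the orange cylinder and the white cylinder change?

-2.2

The distance was about 4.0 in the first image and 1.8 in the second, so they moved 2.2 units closer together.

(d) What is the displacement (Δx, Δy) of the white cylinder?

(-2.6, -1.4)

The white cylinder was at about (10.6, 6.4) and moved to about (8.0, 5.0).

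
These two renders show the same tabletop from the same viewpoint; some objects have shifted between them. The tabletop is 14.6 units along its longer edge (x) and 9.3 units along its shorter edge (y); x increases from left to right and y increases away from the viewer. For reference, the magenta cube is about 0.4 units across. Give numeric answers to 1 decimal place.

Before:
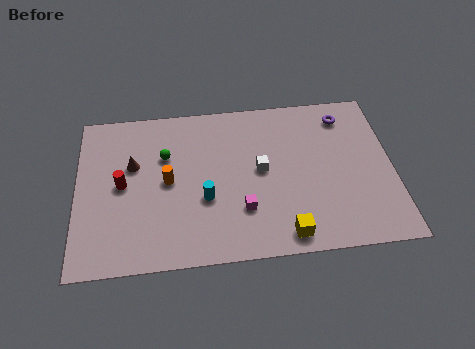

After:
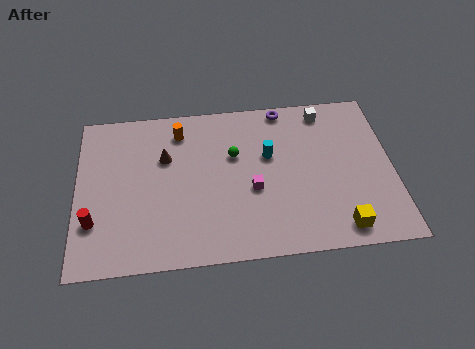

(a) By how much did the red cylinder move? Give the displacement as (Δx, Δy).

(-1.3, -2.0)

From the two frames, the red cylinder sits at roughly (2.1, 4.7) before and (0.8, 2.7) after.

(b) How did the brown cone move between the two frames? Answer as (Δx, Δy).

(1.5, 0.3)

The brown cone was at about (2.6, 5.8) and moved to about (4.1, 6.1).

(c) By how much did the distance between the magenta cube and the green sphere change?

-2.7

Before: roughly 4.9 units apart; after: 2.2. That's 2.7 units closer together.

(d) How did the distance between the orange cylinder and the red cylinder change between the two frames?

+4.2

They were about 2.1 units apart before and 6.3 after — 4.2 units further apart.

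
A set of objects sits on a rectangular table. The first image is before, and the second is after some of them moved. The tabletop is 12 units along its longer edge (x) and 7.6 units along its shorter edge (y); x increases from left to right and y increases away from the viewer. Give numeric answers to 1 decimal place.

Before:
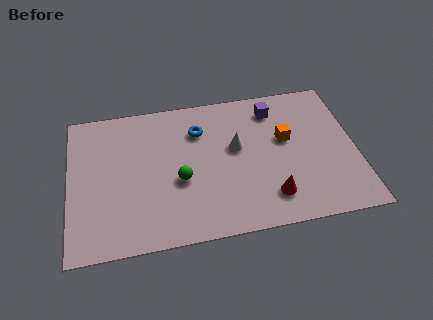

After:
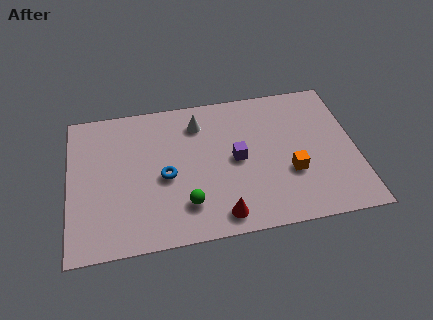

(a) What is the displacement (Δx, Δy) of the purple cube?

(-1.7, -2.4)

From the two frames, the purple cube sits at roughly (8.7, 6.2) before and (7.0, 3.8) after.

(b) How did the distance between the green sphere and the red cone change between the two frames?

-2.4

The distance was about 4.0 in the first image and 1.6 in the second, so they moved 2.4 units closer together.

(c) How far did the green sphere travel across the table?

1.3

From (4.6, 3.1) to (4.8, 1.8), the green sphere covered √(0.2² + 1.3²) ≈ 1.3 units.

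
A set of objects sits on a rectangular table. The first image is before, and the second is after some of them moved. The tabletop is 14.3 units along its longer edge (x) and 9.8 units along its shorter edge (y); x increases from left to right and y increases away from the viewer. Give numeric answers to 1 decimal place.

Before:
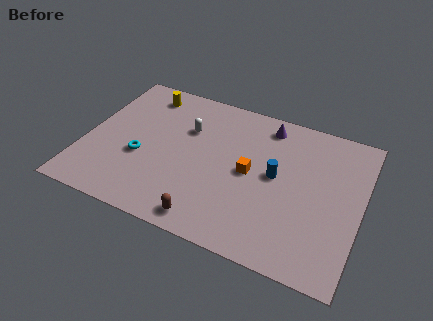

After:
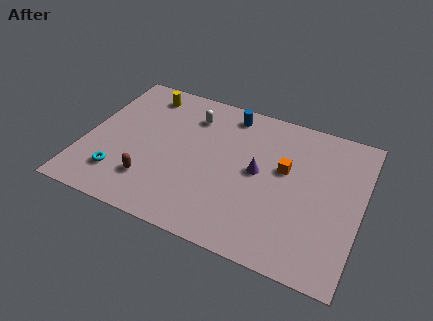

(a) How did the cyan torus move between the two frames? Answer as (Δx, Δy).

(-0.9, -1.6)

The cyan torus started near (3.0, 3.8) and ended near (2.1, 2.2).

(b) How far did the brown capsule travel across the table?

3.5

From (6.9, 1.1) to (3.7, 2.4), the brown capsule covered √(3.2² + 1.3²) ≈ 3.5 units.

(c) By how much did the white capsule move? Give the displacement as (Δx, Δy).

(0.1, 1.0)

The white capsule was at about (5.1, 6.6) and moved to about (5.2, 7.6).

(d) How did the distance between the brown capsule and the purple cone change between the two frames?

-1.7

They were about 7.6 units apart before and 5.9 after — 1.7 units closer together.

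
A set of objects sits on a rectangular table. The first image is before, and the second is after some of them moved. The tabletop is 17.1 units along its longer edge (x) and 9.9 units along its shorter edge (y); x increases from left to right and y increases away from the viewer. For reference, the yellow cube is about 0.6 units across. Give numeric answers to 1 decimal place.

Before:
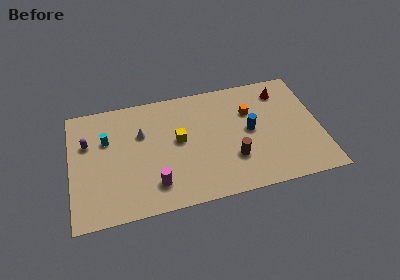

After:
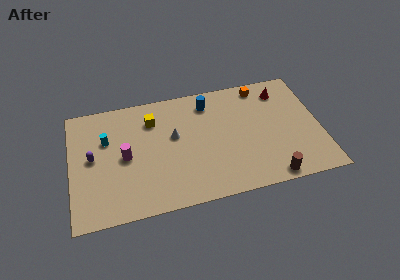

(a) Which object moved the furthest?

the blue cylinder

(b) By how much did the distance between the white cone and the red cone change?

-2.0

Before: roughly 9.9 units apart; after: 7.9. That's 2.0 units closer together.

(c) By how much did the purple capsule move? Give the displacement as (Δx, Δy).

(0.3, -1.3)

From the two frames, the purple capsule sits at roughly (1.2, 6.5) before and (1.5, 5.2) after.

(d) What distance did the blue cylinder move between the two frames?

4.0

The blue cylinder moved from about (12.3, 5.1) to (9.6, 8.1), a distance of √(2.7² + 3.0²) ≈ 4.0.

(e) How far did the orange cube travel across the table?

2.2

The orange cube moved from about (12.4, 6.7) to (13.3, 8.7), a distance of √(0.9² + 2.0²) ≈ 2.2.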